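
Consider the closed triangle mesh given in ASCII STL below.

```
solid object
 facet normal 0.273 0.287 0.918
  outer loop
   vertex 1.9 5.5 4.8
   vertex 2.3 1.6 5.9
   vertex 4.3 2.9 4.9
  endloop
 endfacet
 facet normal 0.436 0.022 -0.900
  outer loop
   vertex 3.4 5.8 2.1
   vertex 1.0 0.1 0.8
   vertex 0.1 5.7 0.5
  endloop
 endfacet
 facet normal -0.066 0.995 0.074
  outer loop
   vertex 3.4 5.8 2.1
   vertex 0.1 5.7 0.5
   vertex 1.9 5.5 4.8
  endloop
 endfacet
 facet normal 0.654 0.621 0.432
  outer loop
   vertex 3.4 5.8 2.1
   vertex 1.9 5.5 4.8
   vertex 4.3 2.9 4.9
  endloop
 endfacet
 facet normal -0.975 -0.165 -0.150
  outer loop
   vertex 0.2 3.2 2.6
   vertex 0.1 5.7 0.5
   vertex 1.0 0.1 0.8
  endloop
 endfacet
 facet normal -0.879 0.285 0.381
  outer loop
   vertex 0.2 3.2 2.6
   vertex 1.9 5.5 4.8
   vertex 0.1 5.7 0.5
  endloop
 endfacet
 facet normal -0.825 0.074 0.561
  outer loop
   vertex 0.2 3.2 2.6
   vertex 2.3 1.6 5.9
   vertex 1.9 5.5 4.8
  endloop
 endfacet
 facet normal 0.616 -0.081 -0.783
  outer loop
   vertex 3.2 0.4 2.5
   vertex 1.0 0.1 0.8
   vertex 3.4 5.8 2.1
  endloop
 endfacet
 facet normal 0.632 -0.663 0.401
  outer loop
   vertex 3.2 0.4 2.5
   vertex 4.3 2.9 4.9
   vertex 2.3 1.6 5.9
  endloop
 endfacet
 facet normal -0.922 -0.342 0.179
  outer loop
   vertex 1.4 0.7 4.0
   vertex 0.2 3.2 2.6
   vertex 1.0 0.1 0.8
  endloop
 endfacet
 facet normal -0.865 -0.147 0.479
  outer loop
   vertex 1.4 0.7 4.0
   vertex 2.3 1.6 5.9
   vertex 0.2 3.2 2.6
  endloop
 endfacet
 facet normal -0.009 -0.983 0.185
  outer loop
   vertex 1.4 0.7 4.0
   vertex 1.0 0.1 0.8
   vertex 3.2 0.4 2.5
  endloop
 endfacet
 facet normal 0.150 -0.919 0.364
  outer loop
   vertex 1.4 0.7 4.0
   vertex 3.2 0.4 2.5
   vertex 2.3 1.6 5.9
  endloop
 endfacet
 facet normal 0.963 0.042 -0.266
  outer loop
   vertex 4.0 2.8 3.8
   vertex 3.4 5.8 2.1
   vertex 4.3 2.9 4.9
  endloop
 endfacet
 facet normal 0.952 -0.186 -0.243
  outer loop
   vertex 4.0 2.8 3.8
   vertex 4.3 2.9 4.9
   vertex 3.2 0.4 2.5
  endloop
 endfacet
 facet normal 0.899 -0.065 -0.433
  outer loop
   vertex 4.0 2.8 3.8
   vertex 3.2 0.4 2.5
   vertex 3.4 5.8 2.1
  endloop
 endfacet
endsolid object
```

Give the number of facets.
16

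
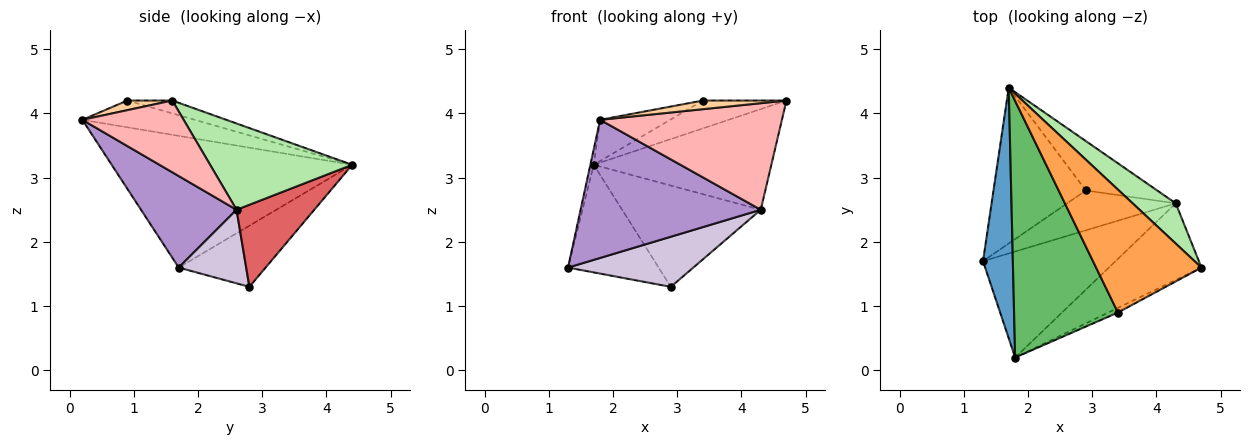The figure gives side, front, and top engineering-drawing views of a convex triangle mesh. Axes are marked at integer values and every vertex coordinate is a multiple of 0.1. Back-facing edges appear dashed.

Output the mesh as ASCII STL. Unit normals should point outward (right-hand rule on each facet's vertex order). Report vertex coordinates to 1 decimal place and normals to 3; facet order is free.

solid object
 facet normal -0.975 0.014 0.221
  outer loop
   vertex 1.8 0.2 3.9
   vertex 1.7 4.4 3.2
   vertex 1.3 1.7 1.6
  endloop
 endfacet
 facet normal -0.479 0.499 -0.722
  outer loop
   vertex 2.9 2.8 1.3
   vertex 1.3 1.7 1.6
   vertex 1.7 4.4 3.2
  endloop
 endfacet
 facet normal -0.118 0.219 0.968
  outer loop
   vertex 3.4 0.9 4.2
   vertex 4.7 1.6 4.2
   vertex 1.7 4.4 3.2
  endloop
 endfacet
 facet normal 0.428 -0.796 -0.428
  outer loop
   vertex 3.4 0.9 4.2
   vertex 1.8 0.2 3.9
   vertex 4.7 1.6 4.2
  endloop
 endfacet
 facet normal -0.247 0.154 0.957
  outer loop
   vertex 3.4 0.9 4.2
   vertex 1.7 4.4 3.2
   vertex 1.8 0.2 3.9
  endloop
 endfacet
 facet normal 0.596 0.745 0.298
  outer loop
   vertex 4.3 2.6 2.5
   vertex 1.7 4.4 3.2
   vertex 4.7 1.6 4.2
  endloop
 endfacet
 facet normal 0.450 0.803 -0.391
  outer loop
   vertex 4.3 2.6 2.5
   vertex 2.9 2.8 1.3
   vertex 1.7 4.4 3.2
  endloop
 endfacet
 facet normal 0.412 -0.740 -0.532
  outer loop
   vertex 4.3 2.6 2.5
   vertex 4.7 1.6 4.2
   vertex 1.8 0.2 3.9
  endloop
 endfacet
 facet normal 0.388 -0.731 -0.561
  outer loop
   vertex 4.3 2.6 2.5
   vertex 1.8 0.2 3.9
   vertex 1.3 1.7 1.6
  endloop
 endfacet
 facet normal 0.388 -0.721 -0.573
  outer loop
   vertex 4.3 2.6 2.5
   vertex 1.3 1.7 1.6
   vertex 2.9 2.8 1.3
  endloop
 endfacet
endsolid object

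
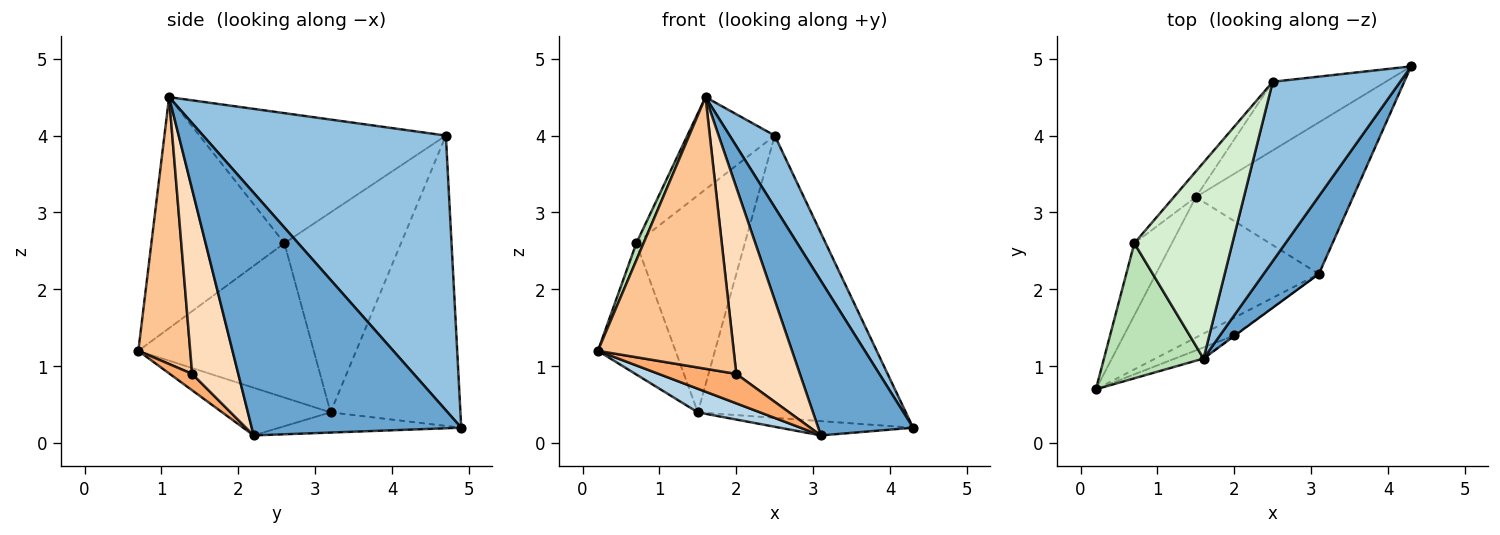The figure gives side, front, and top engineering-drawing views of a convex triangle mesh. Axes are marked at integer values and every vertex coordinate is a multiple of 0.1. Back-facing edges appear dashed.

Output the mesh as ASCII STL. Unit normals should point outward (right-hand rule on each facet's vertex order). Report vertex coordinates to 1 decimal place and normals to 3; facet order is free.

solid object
 facet normal 0.892 -0.404 0.203
  outer loop
   vertex 1.6 1.1 4.5
   vertex 3.1 2.2 0.1
   vertex 4.3 4.9 0.2
  endloop
 endfacet
 facet normal 0.895 -0.166 0.415
  outer loop
   vertex 2.5 4.7 4.0
   vertex 1.6 1.1 4.5
   vertex 4.3 4.9 0.2
  endloop
 endfacet
 facet normal -0.277 -0.159 -0.948
  outer loop
   vertex 1.5 3.2 0.4
   vertex 3.1 2.2 0.1
   vertex 0.2 0.7 1.2
  endloop
 endfacet
 facet normal -0.127 0.093 -0.988
  outer loop
   vertex 1.5 3.2 0.4
   vertex 4.3 4.9 0.2
   vertex 3.1 2.2 0.1
  endloop
 endfacet
 facet normal -0.519 0.831 -0.202
  outer loop
   vertex 1.5 3.2 0.4
   vertex 2.5 4.7 4.0
   vertex 4.3 4.9 0.2
  endloop
 endfacet
 facet normal 0.240 -0.831 -0.502
  outer loop
   vertex 2.0 1.4 0.9
   vertex 0.2 0.7 1.2
   vertex 3.1 2.2 0.1
  endloop
 endfacet
 facet normal 0.357 -0.933 -0.038
  outer loop
   vertex 2.0 1.4 0.9
   vertex 1.6 1.1 4.5
   vertex 0.2 0.7 1.2
  endloop
 endfacet
 facet normal 0.587 -0.810 -0.002
  outer loop
   vertex 2.0 1.4 0.9
   vertex 3.1 2.2 0.1
   vertex 1.6 1.1 4.5
  endloop
 endfacet
 facet normal -0.893 0.395 -0.217
  outer loop
   vertex 0.7 2.6 2.6
   vertex 1.5 3.2 0.4
   vertex 0.2 0.7 1.2
  endloop
 endfacet
 facet normal -0.730 0.679 -0.080
  outer loop
   vertex 0.7 2.6 2.6
   vertex 2.5 4.7 4.0
   vertex 1.5 3.2 0.4
  endloop
 endfacet
 facet normal -0.917 -0.050 0.395
  outer loop
   vertex 0.7 2.6 2.6
   vertex 0.2 0.7 1.2
   vertex 1.6 1.1 4.5
  endloop
 endfacet
 facet normal -0.768 0.273 0.579
  outer loop
   vertex 0.7 2.6 2.6
   vertex 1.6 1.1 4.5
   vertex 2.5 4.7 4.0
  endloop
 endfacet
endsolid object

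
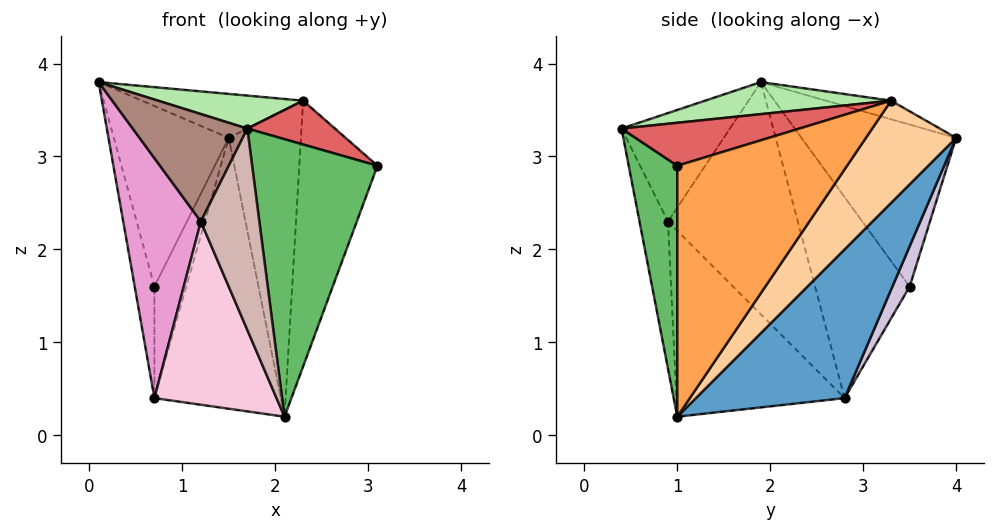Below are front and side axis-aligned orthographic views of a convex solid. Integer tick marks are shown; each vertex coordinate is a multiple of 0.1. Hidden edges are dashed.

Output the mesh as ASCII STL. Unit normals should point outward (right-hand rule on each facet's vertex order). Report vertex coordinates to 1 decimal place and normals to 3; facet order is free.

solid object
 facet normal 0.683 0.580 -0.444
  outer loop
   vertex 0.7 2.8 0.4
   vertex 1.5 4.0 3.2
   vertex 2.1 1.0 0.2
  endloop
 endfacet
 facet normal -0.145 0.360 0.921
  outer loop
   vertex 2.3 3.3 3.6
   vertex 1.5 4.0 3.2
   vertex 0.1 1.9 3.8
  endloop
 endfacet
 facet normal 0.861 0.396 -0.319
  outer loop
   vertex 2.3 3.3 3.6
   vertex 3.1 1.0 2.9
   vertex 2.1 1.0 0.2
  endloop
 endfacet
 facet normal 0.707 0.566 -0.424
  outer loop
   vertex 2.3 3.3 3.6
   vertex 2.1 1.0 0.2
   vertex 1.5 4.0 3.2
  endloop
 endfacet
 facet normal 0.358 -0.924 -0.133
  outer loop
   vertex 1.7 0.4 3.3
   vertex 2.1 1.0 0.2
   vertex 3.1 1.0 2.9
  endloop
 endfacet
 facet normal 0.176 -0.137 0.975
  outer loop
   vertex 1.7 0.4 3.3
   vertex 2.3 3.3 3.6
   vertex 0.1 1.9 3.8
  endloop
 endfacet
 facet normal 0.336 -0.165 0.927
  outer loop
   vertex 1.7 0.4 3.3
   vertex 3.1 1.0 2.9
   vertex 2.3 3.3 3.6
  endloop
 endfacet
 facet normal -0.785 0.583 0.210
  outer loop
   vertex 0.7 3.5 1.6
   vertex 0.1 1.9 3.8
   vertex 1.5 4.0 3.2
  endloop
 endfacet
 facet normal -0.972 0.202 -0.118
  outer loop
   vertex 0.7 3.5 1.6
   vertex 0.7 2.8 0.4
   vertex 0.1 1.9 3.8
  endloop
 endfacet
 facet normal 0.424 0.782 -0.456
  outer loop
   vertex 0.7 3.5 1.6
   vertex 1.5 4.0 3.2
   vertex 0.7 2.8 0.4
  endloop
 endfacet
 facet normal -0.687 -0.726 -0.020
  outer loop
   vertex 1.2 0.9 2.3
   vertex 1.7 0.4 3.3
   vertex 0.1 1.9 3.8
  endloop
 endfacet
 facet normal -0.427 -0.876 -0.225
  outer loop
   vertex 1.2 0.9 2.3
   vertex 2.1 1.0 0.2
   vertex 1.7 0.4 3.3
  endloop
 endfacet
 facet normal -0.825 -0.493 -0.276
  outer loop
   vertex 1.2 0.9 2.3
   vertex 0.1 1.9 3.8
   vertex 0.7 2.8 0.4
  endloop
 endfacet
 facet normal -0.758 -0.550 -0.351
  outer loop
   vertex 1.2 0.9 2.3
   vertex 0.7 2.8 0.4
   vertex 2.1 1.0 0.2
  endloop
 endfacet
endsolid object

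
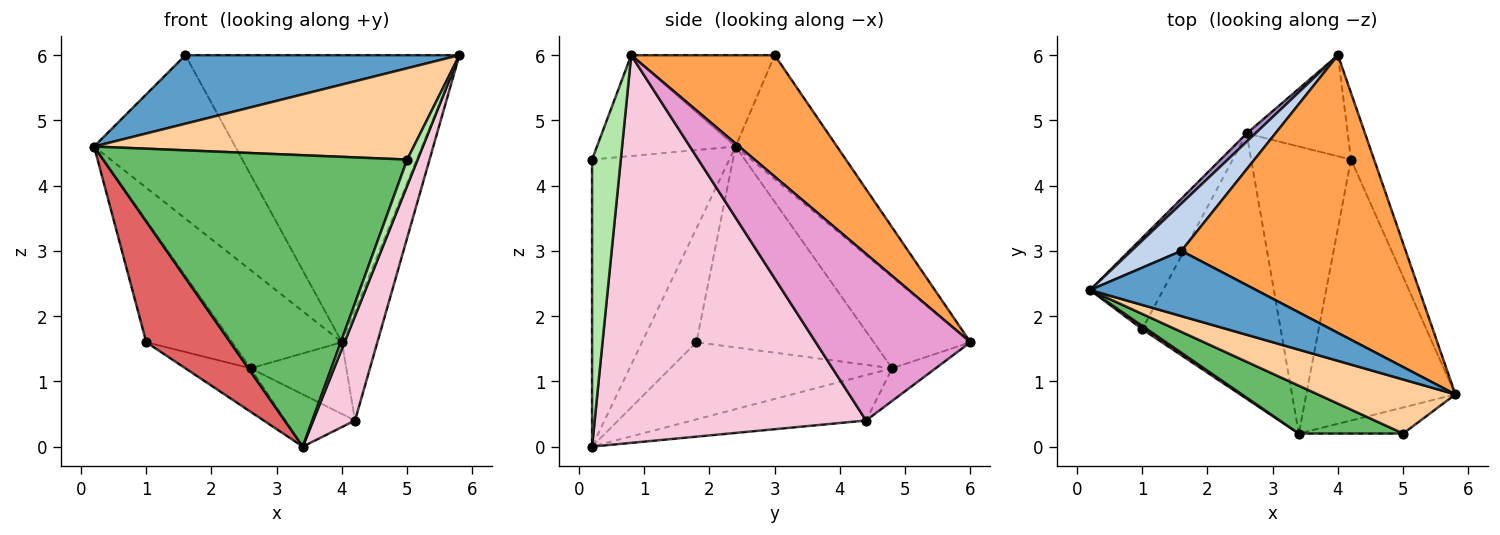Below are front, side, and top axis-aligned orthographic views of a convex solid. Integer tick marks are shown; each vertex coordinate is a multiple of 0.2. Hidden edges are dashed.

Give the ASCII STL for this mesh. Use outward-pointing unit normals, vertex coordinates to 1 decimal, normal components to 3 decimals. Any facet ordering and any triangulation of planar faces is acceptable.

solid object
 facet normal -0.355 -0.677 0.645
  outer loop
   vertex 1.6 3.0 6.0
   vertex 0.2 2.4 4.6
   vertex 5.8 0.8 6.0
  endloop
 endfacet
 facet normal -0.568 0.791 0.229
  outer loop
   vertex 1.6 3.0 6.0
   vertex 4.0 6.0 1.6
   vertex 0.2 2.4 4.6
  endloop
 endfacet
 facet normal 0.352 0.673 0.651
  outer loop
   vertex 1.6 3.0 6.0
   vertex 5.8 0.8 6.0
   vertex 4.0 6.0 1.6
  endloop
 endfacet
 facet normal -0.350 -0.806 0.477
  outer loop
   vertex 5.0 0.2 4.4
   vertex 5.8 0.8 6.0
   vertex 0.2 2.4 4.6
  endloop
 endfacet
 facet normal -0.407 -0.901 0.148
  outer loop
   vertex 5.0 0.2 4.4
   vertex 0.2 2.4 4.6
   vertex 3.4 0.2 0.0
  endloop
 endfacet
 facet normal 0.889 -0.323 -0.323
  outer loop
   vertex 5.0 0.2 4.4
   vertex 3.4 0.2 0.0
   vertex 5.8 0.8 6.0
  endloop
 endfacet
 facet normal -0.544 -0.839 0.023
  outer loop
   vertex 1.0 1.8 1.6
   vertex 3.4 0.2 0.0
   vertex 0.2 2.4 4.6
  endloop
 endfacet
 facet normal -0.482 0.142 -0.865
  outer loop
   vertex 2.6 4.8 1.2
   vertex 3.4 0.2 0.0
   vertex 1.0 1.8 1.6
  endloop
 endfacet
 facet normal -0.660 0.749 0.063
  outer loop
   vertex 2.6 4.8 1.2
   vertex 0.2 2.4 4.6
   vertex 4.0 6.0 1.6
  endloop
 endfacet
 facet normal -0.855 0.415 -0.311
  outer loop
   vertex 2.6 4.8 1.2
   vertex 1.0 1.8 1.6
   vertex 0.2 2.4 4.6
  endloop
 endfacet
 facet normal -0.254 0.560 -0.789
  outer loop
   vertex 4.2 4.4 0.4
   vertex 2.6 4.8 1.2
   vertex 4.0 6.0 1.6
  endloop
 endfacet
 facet normal -0.408 0.163 -0.898
  outer loop
   vertex 4.2 4.4 0.4
   vertex 3.4 0.2 0.0
   vertex 2.6 4.8 1.2
  endloop
 endfacet
 facet normal 0.966 0.221 -0.134
  outer loop
   vertex 4.2 4.4 0.4
   vertex 4.0 6.0 1.6
   vertex 5.8 0.8 6.0
  endloop
 endfacet
 facet normal 0.924 -0.142 -0.355
  outer loop
   vertex 4.2 4.4 0.4
   vertex 5.8 0.8 6.0
   vertex 3.4 0.2 0.0
  endloop
 endfacet
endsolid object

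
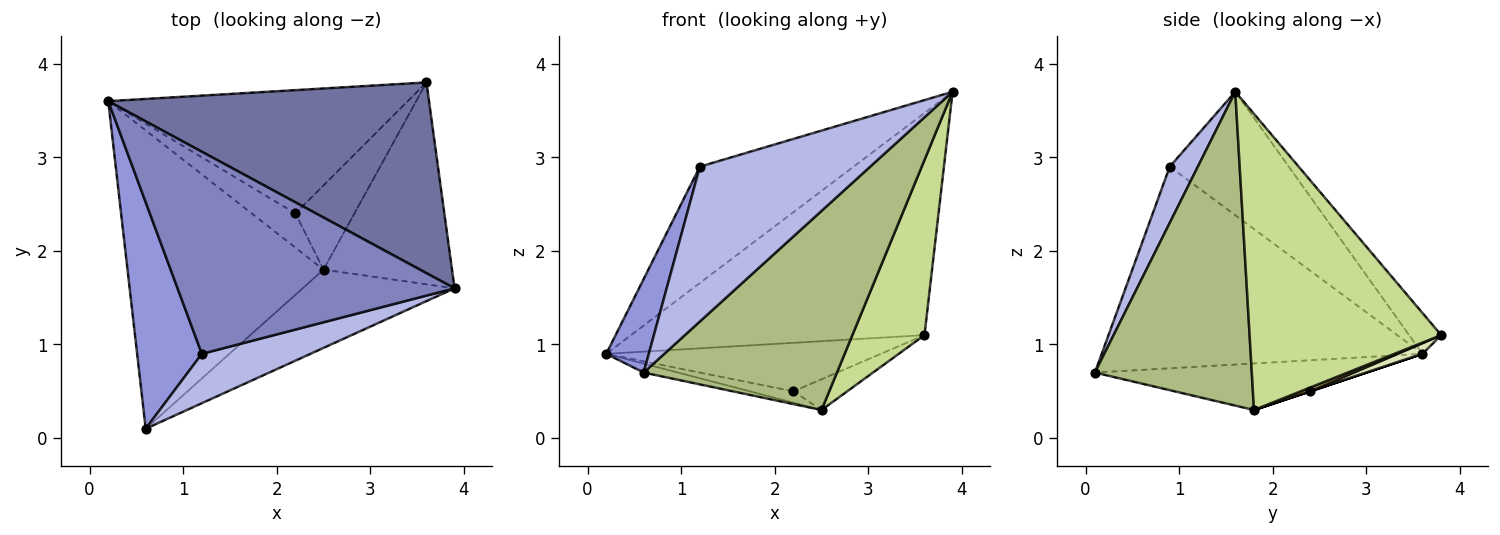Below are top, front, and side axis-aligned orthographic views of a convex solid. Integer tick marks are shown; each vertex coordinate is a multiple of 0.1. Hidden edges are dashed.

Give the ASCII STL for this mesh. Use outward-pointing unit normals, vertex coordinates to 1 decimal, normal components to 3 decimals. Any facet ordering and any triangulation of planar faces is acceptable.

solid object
 facet normal -0.083 0.756 0.649
  outer loop
   vertex 3.6 3.8 1.1
   vertex 0.2 3.6 0.9
   vertex 3.9 1.6 3.7
  endloop
 endfacet
 facet normal -0.360 0.465 0.808
  outer loop
   vertex 1.2 0.9 2.9
   vertex 3.9 1.6 3.7
   vertex 0.2 3.6 0.9
  endloop
 endfacet
 facet normal -0.945 -0.125 0.303
  outer loop
   vertex 1.2 0.9 2.9
   vertex 0.2 3.6 0.9
   vertex 0.6 0.1 0.7
  endloop
 endfacet
 facet normal 0.155 -0.941 0.300
  outer loop
   vertex 1.2 0.9 2.9
   vertex 0.6 0.1 0.7
   vertex 3.9 1.6 3.7
  endloop
 endfacet
 facet normal -0.231 0.029 -0.973
  outer loop
   vertex 2.5 1.8 0.3
   vertex 0.6 0.1 0.7
   vertex 0.2 3.6 0.9
  endloop
 endfacet
 facet normal 0.603 -0.743 -0.292
  outer loop
   vertex 2.5 1.8 0.3
   vertex 3.9 1.6 3.7
   vertex 0.6 0.1 0.7
  endloop
 endfacet
 facet normal 0.867 -0.326 -0.376
  outer loop
   vertex 2.5 1.8 0.3
   vertex 3.6 3.8 1.1
   vertex 3.9 1.6 3.7
  endloop
 endfacet
 facet normal 0.033 0.365 -0.930
  outer loop
   vertex 2.2 2.4 0.5
   vertex 0.2 3.6 0.9
   vertex 3.6 3.8 1.1
  endloop
 endfacet
 facet normal 0.000 0.316 -0.949
  outer loop
   vertex 2.2 2.4 0.5
   vertex 2.5 1.8 0.3
   vertex 0.2 3.6 0.9
  endloop
 endfacet
 facet normal 0.060 0.342 -0.938
  outer loop
   vertex 2.2 2.4 0.5
   vertex 3.6 3.8 1.1
   vertex 2.5 1.8 0.3
  endloop
 endfacet
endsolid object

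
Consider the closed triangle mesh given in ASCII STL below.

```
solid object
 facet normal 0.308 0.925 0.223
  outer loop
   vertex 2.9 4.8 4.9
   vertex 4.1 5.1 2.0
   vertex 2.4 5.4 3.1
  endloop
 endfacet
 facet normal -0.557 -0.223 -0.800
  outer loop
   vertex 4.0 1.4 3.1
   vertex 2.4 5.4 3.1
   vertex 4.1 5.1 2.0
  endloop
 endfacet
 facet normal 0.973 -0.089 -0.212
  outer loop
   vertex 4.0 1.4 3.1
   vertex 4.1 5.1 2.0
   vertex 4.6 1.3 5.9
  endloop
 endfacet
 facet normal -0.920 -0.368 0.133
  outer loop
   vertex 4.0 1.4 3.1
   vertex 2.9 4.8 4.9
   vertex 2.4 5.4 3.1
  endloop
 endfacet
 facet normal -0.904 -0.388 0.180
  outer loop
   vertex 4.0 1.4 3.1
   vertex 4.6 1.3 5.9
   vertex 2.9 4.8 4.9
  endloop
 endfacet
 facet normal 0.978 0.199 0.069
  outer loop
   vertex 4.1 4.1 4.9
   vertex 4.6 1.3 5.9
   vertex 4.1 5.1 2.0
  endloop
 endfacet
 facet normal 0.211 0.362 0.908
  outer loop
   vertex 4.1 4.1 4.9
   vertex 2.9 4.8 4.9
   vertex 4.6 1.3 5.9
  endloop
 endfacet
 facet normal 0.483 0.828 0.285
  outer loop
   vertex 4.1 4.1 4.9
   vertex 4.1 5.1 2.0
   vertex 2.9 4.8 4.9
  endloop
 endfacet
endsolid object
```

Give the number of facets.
8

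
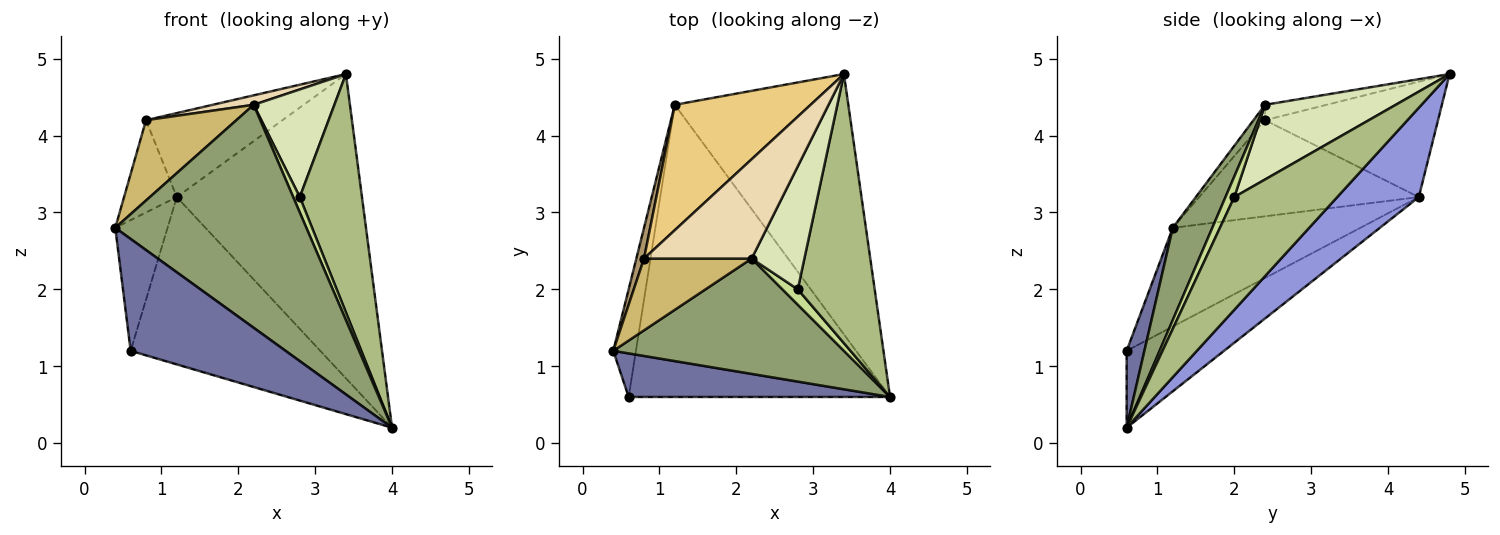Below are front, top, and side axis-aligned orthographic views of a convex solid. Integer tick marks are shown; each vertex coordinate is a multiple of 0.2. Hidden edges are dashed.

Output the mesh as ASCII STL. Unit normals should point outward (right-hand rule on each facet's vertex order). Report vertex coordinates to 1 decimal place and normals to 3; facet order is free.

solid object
 facet normal 0.106 -0.927 0.361
  outer loop
   vertex 0.6 0.6 1.2
   vertex 4.0 0.6 0.2
   vertex 0.4 1.2 2.8
  endloop
 endfacet
 facet normal -0.941 0.262 -0.216
  outer loop
   vertex 1.2 4.4 3.2
   vertex 0.6 0.6 1.2
   vertex 0.4 1.2 2.8
  endloop
 endfacet
 facet normal 0.317 0.721 -0.617
  outer loop
   vertex 1.2 4.4 3.2
   vertex 3.4 4.8 4.8
   vertex 4.0 0.6 0.2
  endloop
 endfacet
 facet normal -0.247 0.482 -0.841
  outer loop
   vertex 1.2 4.4 3.2
   vertex 4.0 0.6 0.2
   vertex 0.6 0.6 1.2
  endloop
 endfacet
 facet normal 0.181 -0.874 0.452
  outer loop
   vertex 2.2 2.4 4.4
   vertex 0.4 1.2 2.8
   vertex 4.0 0.6 0.2
  endloop
 endfacet
 facet normal 0.739 -0.446 0.504
  outer loop
   vertex 2.8 2.0 3.2
   vertex 4.0 0.6 0.2
   vertex 3.4 4.8 4.8
  endloop
 endfacet
 facet normal 0.686 -0.514 0.514
  outer loop
   vertex 2.8 2.0 3.2
   vertex 2.2 2.4 4.4
   vertex 4.0 0.6 0.2
  endloop
 endfacet
 facet normal 0.729 -0.450 0.515
  outer loop
   vertex 2.8 2.0 3.2
   vertex 3.4 4.8 4.8
   vertex 2.2 2.4 4.4
  endloop
 endfacet
 facet normal -0.969 0.233 0.078
  outer loop
   vertex 0.8 2.4 4.2
   vertex 1.2 4.4 3.2
   vertex 0.4 1.2 2.8
  endloop
 endfacet
 facet normal -0.095 -0.742 0.663
  outer loop
   vertex 0.8 2.4 4.2
   vertex 0.4 1.2 2.8
   vertex 2.2 2.4 4.4
  endloop
 endfacet
 facet normal -0.576 0.455 0.679
  outer loop
   vertex 0.8 2.4 4.2
   vertex 3.4 4.8 4.8
   vertex 1.2 4.4 3.2
  endloop
 endfacet
 facet normal -0.141 -0.094 0.986
  outer loop
   vertex 0.8 2.4 4.2
   vertex 2.2 2.4 4.4
   vertex 3.4 4.8 4.8
  endloop
 endfacet
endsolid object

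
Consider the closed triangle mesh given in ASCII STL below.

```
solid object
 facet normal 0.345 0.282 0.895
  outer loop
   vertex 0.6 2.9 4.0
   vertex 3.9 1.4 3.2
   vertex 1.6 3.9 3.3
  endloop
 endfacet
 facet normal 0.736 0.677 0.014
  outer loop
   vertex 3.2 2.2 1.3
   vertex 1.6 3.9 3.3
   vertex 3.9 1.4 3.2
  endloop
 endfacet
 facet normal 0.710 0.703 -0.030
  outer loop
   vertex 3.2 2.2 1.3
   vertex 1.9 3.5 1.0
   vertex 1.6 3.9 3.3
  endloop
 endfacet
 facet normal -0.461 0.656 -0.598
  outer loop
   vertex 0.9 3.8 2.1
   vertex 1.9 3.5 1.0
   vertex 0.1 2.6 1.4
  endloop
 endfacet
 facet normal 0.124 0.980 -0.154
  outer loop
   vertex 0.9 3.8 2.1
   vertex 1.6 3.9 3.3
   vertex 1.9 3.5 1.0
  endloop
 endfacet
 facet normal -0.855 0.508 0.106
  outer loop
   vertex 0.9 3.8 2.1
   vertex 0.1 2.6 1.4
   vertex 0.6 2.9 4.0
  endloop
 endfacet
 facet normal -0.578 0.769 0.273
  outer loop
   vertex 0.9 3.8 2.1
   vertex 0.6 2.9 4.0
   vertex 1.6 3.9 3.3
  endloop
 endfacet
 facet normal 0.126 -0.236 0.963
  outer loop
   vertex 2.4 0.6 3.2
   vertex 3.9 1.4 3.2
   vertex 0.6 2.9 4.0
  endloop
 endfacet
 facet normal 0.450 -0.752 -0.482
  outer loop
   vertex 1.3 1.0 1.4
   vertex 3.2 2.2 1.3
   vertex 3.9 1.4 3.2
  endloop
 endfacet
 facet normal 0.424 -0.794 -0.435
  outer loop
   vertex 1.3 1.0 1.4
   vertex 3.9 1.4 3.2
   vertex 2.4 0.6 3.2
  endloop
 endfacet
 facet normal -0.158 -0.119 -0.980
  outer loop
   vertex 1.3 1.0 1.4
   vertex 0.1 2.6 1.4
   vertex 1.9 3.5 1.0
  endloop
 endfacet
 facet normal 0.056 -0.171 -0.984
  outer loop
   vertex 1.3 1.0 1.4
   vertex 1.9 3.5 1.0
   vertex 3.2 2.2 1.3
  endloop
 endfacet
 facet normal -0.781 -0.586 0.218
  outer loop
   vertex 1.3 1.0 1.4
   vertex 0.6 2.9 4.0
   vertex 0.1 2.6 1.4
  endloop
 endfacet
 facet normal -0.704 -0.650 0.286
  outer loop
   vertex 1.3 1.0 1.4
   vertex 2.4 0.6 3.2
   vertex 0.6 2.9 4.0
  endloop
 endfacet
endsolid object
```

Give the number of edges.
21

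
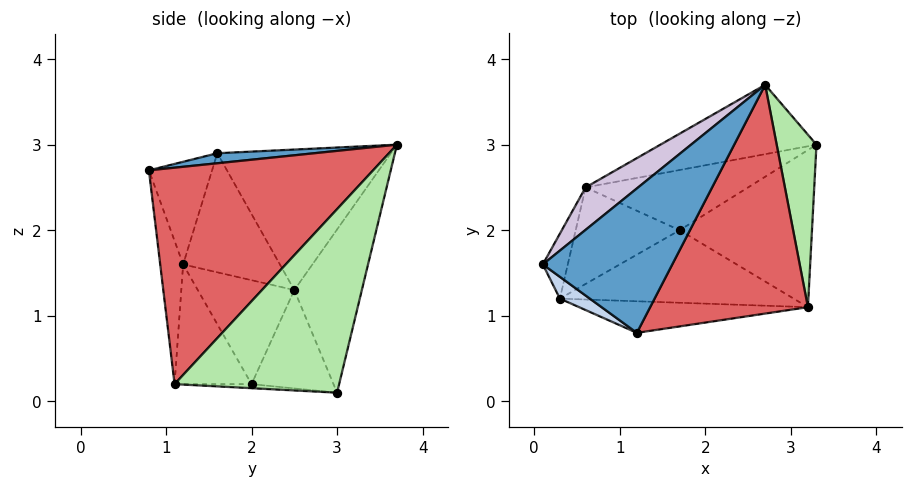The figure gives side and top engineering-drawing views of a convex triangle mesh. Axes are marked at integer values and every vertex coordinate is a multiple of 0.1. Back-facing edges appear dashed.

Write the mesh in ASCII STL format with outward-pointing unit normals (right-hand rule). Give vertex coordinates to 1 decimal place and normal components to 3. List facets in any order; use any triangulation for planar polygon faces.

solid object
 facet normal 0.076 -0.142 0.987
  outer loop
   vertex 2.7 3.7 3.0
   vertex 0.1 1.6 2.9
   vertex 1.2 0.8 2.7
  endloop
 endfacet
 facet normal -0.561 -0.812 0.164
  outer loop
   vertex 0.3 1.2 1.6
   vertex 1.2 0.8 2.7
   vertex 0.1 1.6 2.9
  endloop
 endfacet
 facet normal -0.031 -0.051 -0.998
  outer loop
   vertex 3.2 1.1 0.2
   vertex 1.7 2.0 0.2
   vertex 3.3 3.0 0.1
  endloop
 endfacet
 facet normal -0.145 -0.962 -0.231
  outer loop
   vertex 3.2 1.1 0.2
   vertex 1.2 0.8 2.7
   vertex 0.3 1.2 1.6
  endloop
 endfacet
 facet normal -0.363 -0.605 -0.709
  outer loop
   vertex 3.2 1.1 0.2
   vertex 0.3 1.2 1.6
   vertex 1.7 2.0 0.2
  endloop
 endfacet
 facet normal 0.976 -0.040 0.212
  outer loop
   vertex 3.2 1.1 0.2
   vertex 3.3 3.0 0.1
   vertex 2.7 3.7 3.0
  endloop
 endfacet
 facet normal 0.729 -0.432 0.531
  outer loop
   vertex 3.2 1.1 0.2
   vertex 2.7 3.7 3.0
   vertex 1.2 0.8 2.7
  endloop
 endfacet
 facet normal -0.294 0.913 -0.281
  outer loop
   vertex 0.6 2.5 1.3
   vertex 2.7 3.7 3.0
   vertex 3.3 3.0 0.1
  endloop
 endfacet
 facet normal -0.416 0.596 -0.687
  outer loop
   vertex 0.6 2.5 1.3
   vertex 3.3 3.0 0.1
   vertex 1.7 2.0 0.2
  endloop
 endfacet
 facet normal -0.617 0.753 0.231
  outer loop
   vertex 0.6 2.5 1.3
   vertex 0.1 1.6 2.9
   vertex 2.7 3.7 3.0
  endloop
 endfacet
 facet normal -0.963 0.176 -0.202
  outer loop
   vertex 0.6 2.5 1.3
   vertex 0.3 1.2 1.6
   vertex 0.1 1.6 2.9
  endloop
 endfacet
 facet normal -0.707 0.000 -0.707
  outer loop
   vertex 0.6 2.5 1.3
   vertex 1.7 2.0 0.2
   vertex 0.3 1.2 1.6
  endloop
 endfacet
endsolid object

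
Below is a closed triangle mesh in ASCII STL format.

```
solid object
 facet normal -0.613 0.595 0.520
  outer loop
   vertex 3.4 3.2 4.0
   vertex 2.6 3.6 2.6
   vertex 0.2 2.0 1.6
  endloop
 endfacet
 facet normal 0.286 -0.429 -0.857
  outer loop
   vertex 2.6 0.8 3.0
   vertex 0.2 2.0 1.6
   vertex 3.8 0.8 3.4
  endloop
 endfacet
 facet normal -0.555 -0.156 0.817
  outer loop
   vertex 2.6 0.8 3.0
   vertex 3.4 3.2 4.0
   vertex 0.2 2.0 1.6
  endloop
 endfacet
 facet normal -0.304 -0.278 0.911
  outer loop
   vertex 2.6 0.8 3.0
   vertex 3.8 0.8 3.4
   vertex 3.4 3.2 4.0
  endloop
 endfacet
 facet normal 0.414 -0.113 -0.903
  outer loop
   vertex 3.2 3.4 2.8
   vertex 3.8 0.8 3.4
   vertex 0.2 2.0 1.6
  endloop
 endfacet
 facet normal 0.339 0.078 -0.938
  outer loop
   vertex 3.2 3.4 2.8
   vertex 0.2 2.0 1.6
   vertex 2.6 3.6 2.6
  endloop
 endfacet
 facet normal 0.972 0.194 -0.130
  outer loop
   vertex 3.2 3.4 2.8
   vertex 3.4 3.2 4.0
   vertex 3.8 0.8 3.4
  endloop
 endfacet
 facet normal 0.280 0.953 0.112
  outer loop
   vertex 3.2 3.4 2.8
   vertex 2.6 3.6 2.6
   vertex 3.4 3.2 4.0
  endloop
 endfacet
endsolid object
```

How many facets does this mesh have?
8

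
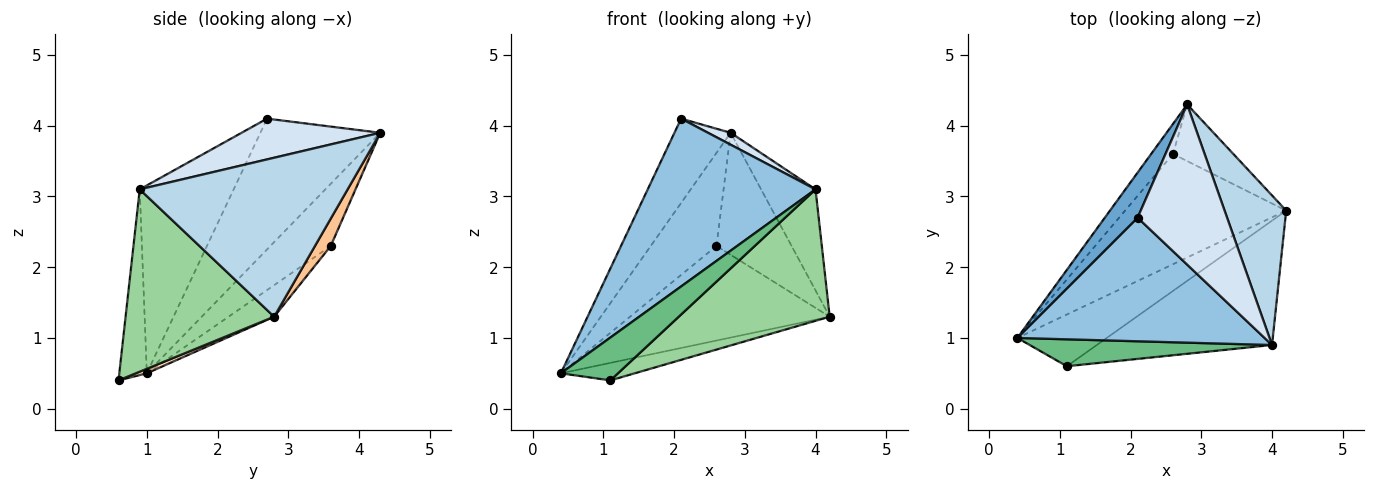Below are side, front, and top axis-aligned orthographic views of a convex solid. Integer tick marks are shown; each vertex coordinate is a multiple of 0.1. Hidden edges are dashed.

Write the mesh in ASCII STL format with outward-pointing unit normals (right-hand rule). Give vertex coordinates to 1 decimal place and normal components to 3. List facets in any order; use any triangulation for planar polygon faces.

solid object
 facet normal -0.883 0.414 0.221
  outer loop
   vertex 2.1 2.7 4.1
   vertex 2.8 4.3 3.9
   vertex 0.4 1.0 0.5
  endloop
 endfacet
 facet normal -0.411 -0.734 0.541
  outer loop
   vertex 4.0 0.9 3.1
   vertex 2.1 2.7 4.1
   vertex 0.4 1.0 0.5
  endloop
 endfacet
 facet normal 0.906 0.237 0.351
  outer loop
   vertex 4.0 0.9 3.1
   vertex 4.2 2.8 1.3
   vertex 2.8 4.3 3.9
  endloop
 endfacet
 facet normal 0.414 -0.068 0.908
  outer loop
   vertex 4.0 0.9 3.1
   vertex 2.8 4.3 3.9
   vertex 2.1 2.7 4.1
  endloop
 endfacet
 facet normal -0.147 0.644 -0.751
  outer loop
   vertex 2.6 3.6 2.3
   vertex 4.2 2.8 1.3
   vertex 0.4 1.0 0.5
  endloop
 endfacet
 facet normal -0.658 0.717 -0.231
  outer loop
   vertex 2.6 3.6 2.3
   vertex 0.4 1.0 0.5
   vertex 2.8 4.3 3.9
  endloop
 endfacet
 facet normal 0.187 0.891 -0.413
  outer loop
   vertex 2.6 3.6 2.3
   vertex 2.8 4.3 3.9
   vertex 4.2 2.8 1.3
  endloop
 endfacet
 facet normal 0.048 0.320 -0.946
  outer loop
   vertex 1.1 0.6 0.4
   vertex 0.4 1.0 0.5
   vertex 4.2 2.8 1.3
  endloop
 endfacet
 facet normal -0.378 -0.784 0.493
  outer loop
   vertex 1.1 0.6 0.4
   vertex 4.0 0.9 3.1
   vertex 0.4 1.0 0.5
  endloop
 endfacet
 facet normal 0.582 -0.591 -0.559
  outer loop
   vertex 1.1 0.6 0.4
   vertex 4.2 2.8 1.3
   vertex 4.0 0.9 3.1
  endloop
 endfacet
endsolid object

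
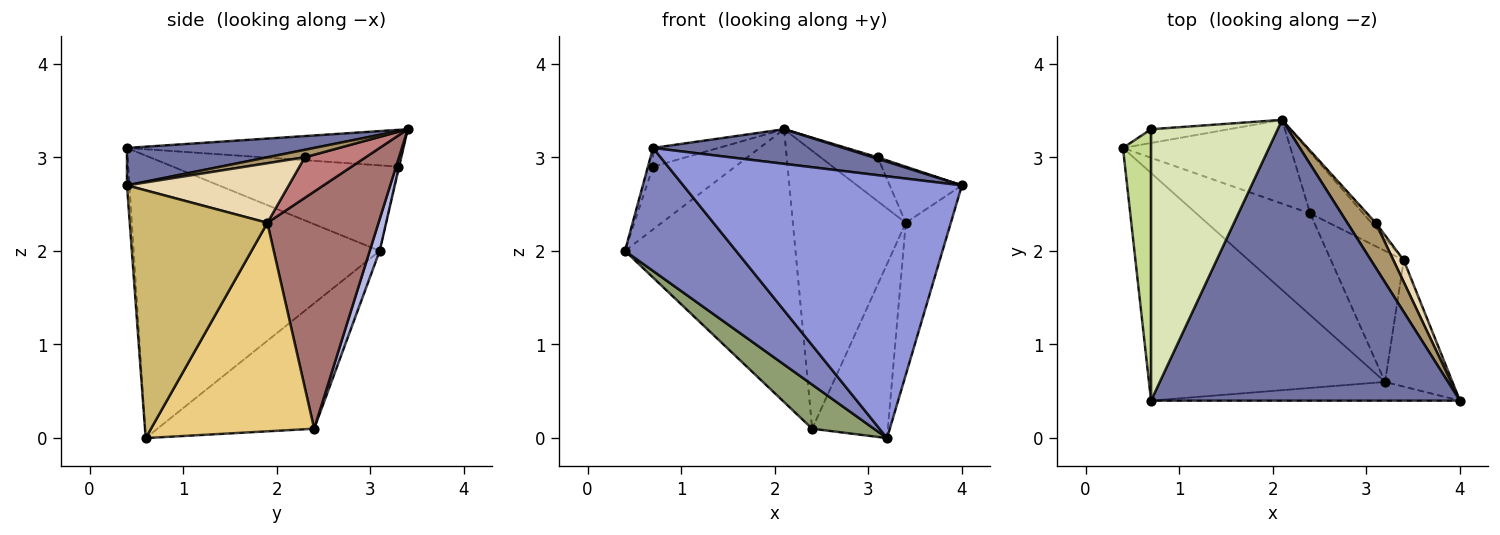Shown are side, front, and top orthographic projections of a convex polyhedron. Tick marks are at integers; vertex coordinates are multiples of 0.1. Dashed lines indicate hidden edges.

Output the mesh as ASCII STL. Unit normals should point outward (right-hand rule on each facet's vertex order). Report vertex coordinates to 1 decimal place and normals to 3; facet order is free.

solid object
 facet normal 0.119 -0.121 0.985
  outer loop
   vertex 0.7 0.4 3.1
   vertex 4.0 0.4 2.7
   vertex 2.1 3.4 3.3
  endloop
 endfacet
 facet normal -0.725 -0.327 -0.606
  outer loop
   vertex 0.7 0.4 3.1
   vertex 0.4 3.1 2.0
   vertex 3.2 0.6 0.0
  endloop
 endfacet
 facet normal -0.009 -0.997 -0.071
  outer loop
   vertex 0.7 0.4 3.1
   vertex 3.2 0.6 0.0
   vertex 4.0 0.4 2.7
  endloop
 endfacet
 facet normal 0.056 0.954 -0.293
  outer loop
   vertex 2.4 2.4 0.1
   vertex 0.4 3.1 2.0
   vertex 2.1 3.4 3.3
  endloop
 endfacet
 facet normal -0.711 -0.280 -0.645
  outer loop
   vertex 2.4 2.4 0.1
   vertex 3.2 0.6 0.0
   vertex 0.4 3.1 2.0
  endloop
 endfacet
 facet normal -0.009 0.977 -0.214
  outer loop
   vertex 0.7 3.3 2.9
   vertex 2.1 3.4 3.3
   vertex 0.4 3.1 2.0
  endloop
 endfacet
 facet normal -0.950 0.022 0.312
  outer loop
   vertex 0.7 3.3 2.9
   vertex 0.4 3.1 2.0
   vertex 0.7 0.4 3.1
  endloop
 endfacet
 facet normal -0.278 0.066 0.958
  outer loop
   vertex 0.7 3.3 2.9
   vertex 0.7 0.4 3.1
   vertex 2.1 3.4 3.3
  endloop
 endfacet
 facet normal 0.255 -0.032 0.966
  outer loop
   vertex 3.1 2.3 3.0
   vertex 2.1 3.4 3.3
   vertex 4.0 0.4 2.7
  endloop
 endfacet
 facet normal 0.920 0.301 -0.250
  outer loop
   vertex 3.4 1.9 2.3
   vertex 4.0 0.4 2.7
   vertex 3.2 0.6 0.0
  endloop
 endfacet
 facet normal 0.865 0.401 -0.302
  outer loop
   vertex 3.4 1.9 2.3
   vertex 3.2 0.6 0.0
   vertex 2.4 2.4 0.1
  endloop
 endfacet
 facet normal 0.902 0.403 0.157
  outer loop
   vertex 3.4 1.9 2.3
   vertex 3.1 2.3 3.0
   vertex 4.0 0.4 2.7
  endloop
 endfacet
 facet normal 0.693 0.704 -0.155
  outer loop
   vertex 3.4 1.9 2.3
   vertex 2.4 2.4 0.1
   vertex 2.1 3.4 3.3
  endloop
 endfacet
 facet normal 0.727 0.682 -0.078
  outer loop
   vertex 3.4 1.9 2.3
   vertex 2.1 3.4 3.3
   vertex 3.1 2.3 3.0
  endloop
 endfacet
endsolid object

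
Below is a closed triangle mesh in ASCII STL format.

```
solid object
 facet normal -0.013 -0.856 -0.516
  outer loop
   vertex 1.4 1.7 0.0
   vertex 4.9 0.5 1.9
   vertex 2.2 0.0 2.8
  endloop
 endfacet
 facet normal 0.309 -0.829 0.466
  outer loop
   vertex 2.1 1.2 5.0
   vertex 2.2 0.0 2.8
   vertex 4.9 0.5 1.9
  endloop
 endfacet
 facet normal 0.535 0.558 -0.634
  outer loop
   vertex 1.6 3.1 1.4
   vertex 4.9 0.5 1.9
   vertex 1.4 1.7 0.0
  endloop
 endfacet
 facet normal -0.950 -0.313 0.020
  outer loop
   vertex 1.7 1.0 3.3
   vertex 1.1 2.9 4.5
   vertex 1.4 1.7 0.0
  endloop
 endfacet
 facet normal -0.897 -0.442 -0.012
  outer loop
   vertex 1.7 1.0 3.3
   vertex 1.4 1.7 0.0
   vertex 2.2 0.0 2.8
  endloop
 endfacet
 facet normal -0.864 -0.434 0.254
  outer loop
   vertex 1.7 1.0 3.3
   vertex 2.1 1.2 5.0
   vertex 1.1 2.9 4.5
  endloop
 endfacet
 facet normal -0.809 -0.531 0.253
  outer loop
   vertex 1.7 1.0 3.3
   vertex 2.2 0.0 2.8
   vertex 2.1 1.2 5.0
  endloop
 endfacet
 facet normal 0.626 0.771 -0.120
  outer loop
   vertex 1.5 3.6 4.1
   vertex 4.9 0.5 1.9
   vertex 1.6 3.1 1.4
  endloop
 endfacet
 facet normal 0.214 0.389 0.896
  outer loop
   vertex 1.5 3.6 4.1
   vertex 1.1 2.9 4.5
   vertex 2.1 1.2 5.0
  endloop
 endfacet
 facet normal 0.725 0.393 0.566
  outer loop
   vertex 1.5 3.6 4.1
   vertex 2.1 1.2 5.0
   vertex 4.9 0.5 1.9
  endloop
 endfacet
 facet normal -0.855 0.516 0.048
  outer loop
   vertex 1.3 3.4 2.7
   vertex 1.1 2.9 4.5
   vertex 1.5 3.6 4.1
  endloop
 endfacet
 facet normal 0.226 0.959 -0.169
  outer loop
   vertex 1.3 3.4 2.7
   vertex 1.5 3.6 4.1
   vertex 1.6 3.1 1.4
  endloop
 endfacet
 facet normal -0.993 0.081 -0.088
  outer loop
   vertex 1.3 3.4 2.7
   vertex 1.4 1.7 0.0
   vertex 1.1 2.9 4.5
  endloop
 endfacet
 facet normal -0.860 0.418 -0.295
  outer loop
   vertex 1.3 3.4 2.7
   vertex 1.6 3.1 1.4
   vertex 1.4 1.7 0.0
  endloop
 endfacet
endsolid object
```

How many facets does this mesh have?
14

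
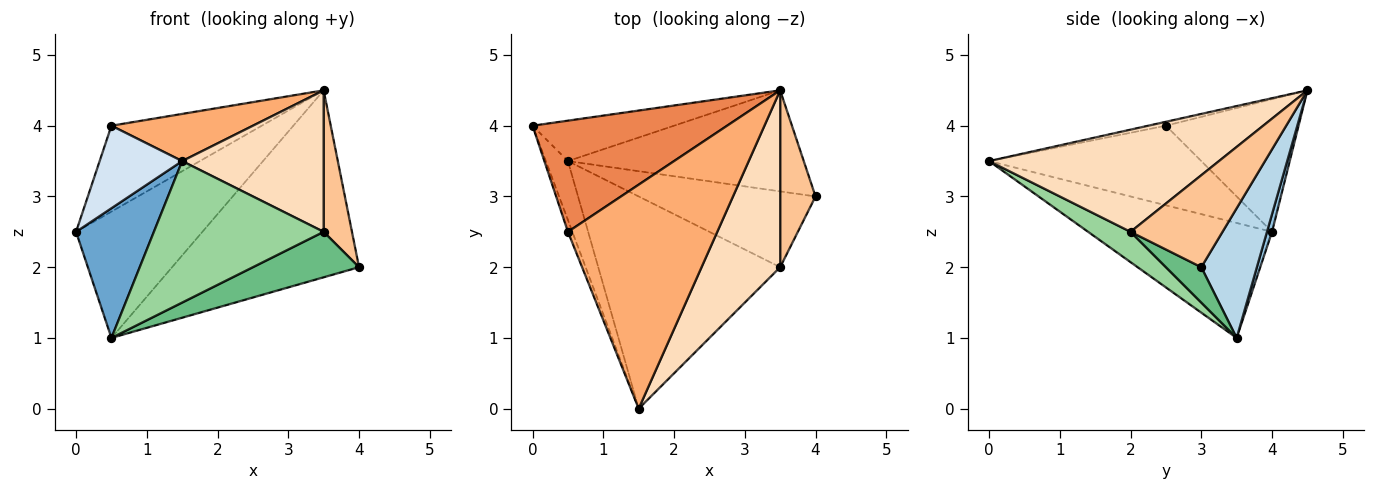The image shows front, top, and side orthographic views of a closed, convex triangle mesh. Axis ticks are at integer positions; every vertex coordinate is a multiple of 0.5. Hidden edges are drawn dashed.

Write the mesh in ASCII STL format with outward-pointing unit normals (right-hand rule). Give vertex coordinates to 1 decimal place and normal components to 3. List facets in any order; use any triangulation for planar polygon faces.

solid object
 facet normal -0.907 -0.384 -0.174
  outer loop
   vertex 0.5 3.5 1.0
   vertex 1.5 0.0 3.5
   vertex 0.0 4.0 2.5
  endloop
 endfacet
 facet normal 0.038 0.952 -0.305
  outer loop
   vertex 0.5 3.5 1.0
   vertex 0.0 4.0 2.5
   vertex 3.5 4.5 4.5
  endloop
 endfacet
 facet normal 0.253 0.851 -0.460
  outer loop
   vertex 0.5 3.5 1.0
   vertex 3.5 4.5 4.5
   vertex 4.0 3.0 2.0
  endloop
 endfacet
 facet normal -0.931 -0.362 -0.052
  outer loop
   vertex 0.5 2.5 4.0
   vertex 0.0 4.0 2.5
   vertex 1.5 0.0 3.5
  endloop
 endfacet
 facet normal -0.475 0.538 0.696
  outer loop
   vertex 0.5 2.5 4.0
   vertex 3.5 4.5 4.5
   vertex 0.0 4.0 2.5
  endloop
 endfacet
 facet normal -0.026 -0.206 0.978
  outer loop
   vertex 0.5 2.5 4.0
   vertex 1.5 0.0 3.5
   vertex 3.5 4.5 4.5
  endloop
 endfacet
 facet normal 0.897 -0.276 0.345
  outer loop
   vertex 3.5 2.0 2.5
   vertex 4.0 3.0 2.0
   vertex 3.5 4.5 4.5
  endloop
 endfacet
 facet normal 0.712 -0.438 0.548
  outer loop
   vertex 3.5 2.0 2.5
   vertex 3.5 4.5 4.5
   vertex 1.5 0.0 3.5
  endloop
 endfacet
 facet normal 0.169 -0.507 -0.845
  outer loop
   vertex 3.5 2.0 2.5
   vertex 0.5 3.5 1.0
   vertex 4.0 3.0 2.0
  endloop
 endfacet
 facet normal 0.137 -0.549 -0.824
  outer loop
   vertex 3.5 2.0 2.5
   vertex 1.5 0.0 3.5
   vertex 0.5 3.5 1.0
  endloop
 endfacet
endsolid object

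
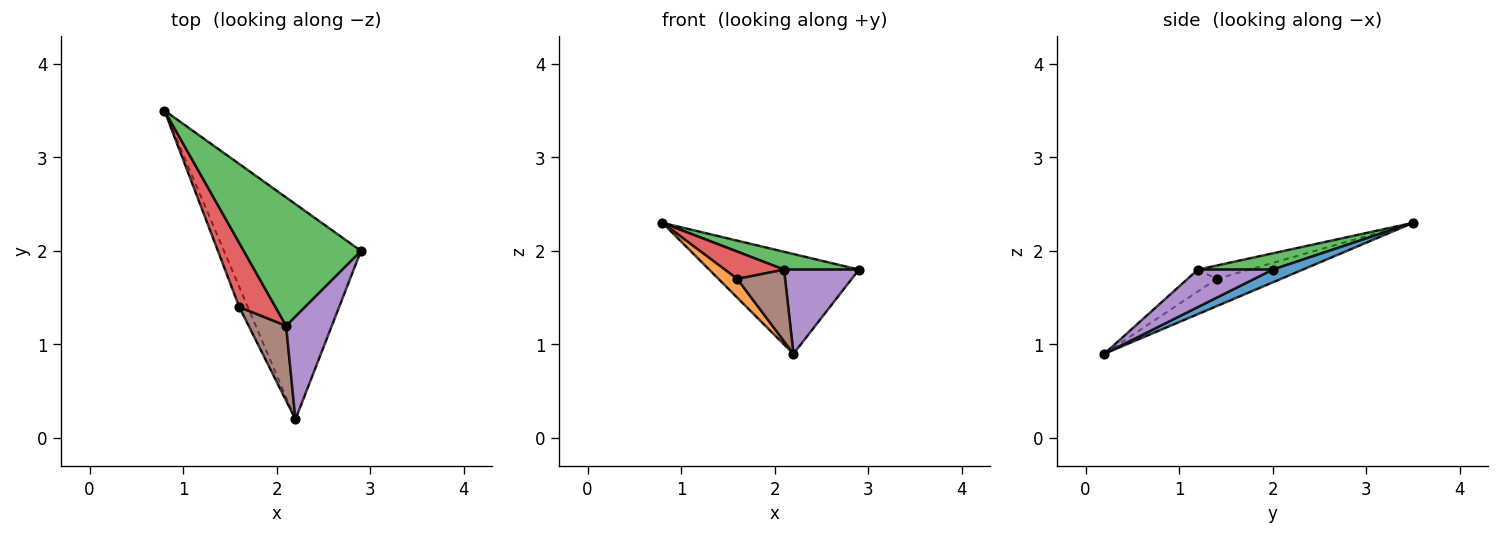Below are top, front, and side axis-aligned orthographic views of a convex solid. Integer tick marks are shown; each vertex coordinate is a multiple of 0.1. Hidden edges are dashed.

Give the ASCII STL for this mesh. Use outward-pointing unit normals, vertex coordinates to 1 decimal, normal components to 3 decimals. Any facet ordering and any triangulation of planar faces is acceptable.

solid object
 facet normal 0.084 0.419 -0.904
  outer loop
   vertex 2.2 0.2 0.9
   vertex 0.8 3.5 2.3
   vertex 2.9 2.0 1.8
  endloop
 endfacet
 facet normal -0.920 -0.268 -0.287
  outer loop
   vertex 1.6 1.4 1.7
   vertex 0.8 3.5 2.3
   vertex 2.2 0.2 0.9
  endloop
 endfacet
 facet normal 0.136 -0.136 0.981
  outer loop
   vertex 2.1 1.2 1.8
   vertex 2.9 2.0 1.8
   vertex 0.8 3.5 2.3
  endloop
 endfacet
 facet normal -0.323 -0.372 0.870
  outer loop
   vertex 2.1 1.2 1.8
   vertex 0.8 3.5 2.3
   vertex 1.6 1.4 1.7
  endloop
 endfacet
 facet normal 0.535 -0.535 0.654
  outer loop
   vertex 2.1 1.2 1.8
   vertex 2.2 0.2 0.9
   vertex 2.9 2.0 1.8
  endloop
 endfacet
 facet normal -0.388 -0.638 0.665
  outer loop
   vertex 2.1 1.2 1.8
   vertex 1.6 1.4 1.7
   vertex 2.2 0.2 0.9
  endloop
 endfacet
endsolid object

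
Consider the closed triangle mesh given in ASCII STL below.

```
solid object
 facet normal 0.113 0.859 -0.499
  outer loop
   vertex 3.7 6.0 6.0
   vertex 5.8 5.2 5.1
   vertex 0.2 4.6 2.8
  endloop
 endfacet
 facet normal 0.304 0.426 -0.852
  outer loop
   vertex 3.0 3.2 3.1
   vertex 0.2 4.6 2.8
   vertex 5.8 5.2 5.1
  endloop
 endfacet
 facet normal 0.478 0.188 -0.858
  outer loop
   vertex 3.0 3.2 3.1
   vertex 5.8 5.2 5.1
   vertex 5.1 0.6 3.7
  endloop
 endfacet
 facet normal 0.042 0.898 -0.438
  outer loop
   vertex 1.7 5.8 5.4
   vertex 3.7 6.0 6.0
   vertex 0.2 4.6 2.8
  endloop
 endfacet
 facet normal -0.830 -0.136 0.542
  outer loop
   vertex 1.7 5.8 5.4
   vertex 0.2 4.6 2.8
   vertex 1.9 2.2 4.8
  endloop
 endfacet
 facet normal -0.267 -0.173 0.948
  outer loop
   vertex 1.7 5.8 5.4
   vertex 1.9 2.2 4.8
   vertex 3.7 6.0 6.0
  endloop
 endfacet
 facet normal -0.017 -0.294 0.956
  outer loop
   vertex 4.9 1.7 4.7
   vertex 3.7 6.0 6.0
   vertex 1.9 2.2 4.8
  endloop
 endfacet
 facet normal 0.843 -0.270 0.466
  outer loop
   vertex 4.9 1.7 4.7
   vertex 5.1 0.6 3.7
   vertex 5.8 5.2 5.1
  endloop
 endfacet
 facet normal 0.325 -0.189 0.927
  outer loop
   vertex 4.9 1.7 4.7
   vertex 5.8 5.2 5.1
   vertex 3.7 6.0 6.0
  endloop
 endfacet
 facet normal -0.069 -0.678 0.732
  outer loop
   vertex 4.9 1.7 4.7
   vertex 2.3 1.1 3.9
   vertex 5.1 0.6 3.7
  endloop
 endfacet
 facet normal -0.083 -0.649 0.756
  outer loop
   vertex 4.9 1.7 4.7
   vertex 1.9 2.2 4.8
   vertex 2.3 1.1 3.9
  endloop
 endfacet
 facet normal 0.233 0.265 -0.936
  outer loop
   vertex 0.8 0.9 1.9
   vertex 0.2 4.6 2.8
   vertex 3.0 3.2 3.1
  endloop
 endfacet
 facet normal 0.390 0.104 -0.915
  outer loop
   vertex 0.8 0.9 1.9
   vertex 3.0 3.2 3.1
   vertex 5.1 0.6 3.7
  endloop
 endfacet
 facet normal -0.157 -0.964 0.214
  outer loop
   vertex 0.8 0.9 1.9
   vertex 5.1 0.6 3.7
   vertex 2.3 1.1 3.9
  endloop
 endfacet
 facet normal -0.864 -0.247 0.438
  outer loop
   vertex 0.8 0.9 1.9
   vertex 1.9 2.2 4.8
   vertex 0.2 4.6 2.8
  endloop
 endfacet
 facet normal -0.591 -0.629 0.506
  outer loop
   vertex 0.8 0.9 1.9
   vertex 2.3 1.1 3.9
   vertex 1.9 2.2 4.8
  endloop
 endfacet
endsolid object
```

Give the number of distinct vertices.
10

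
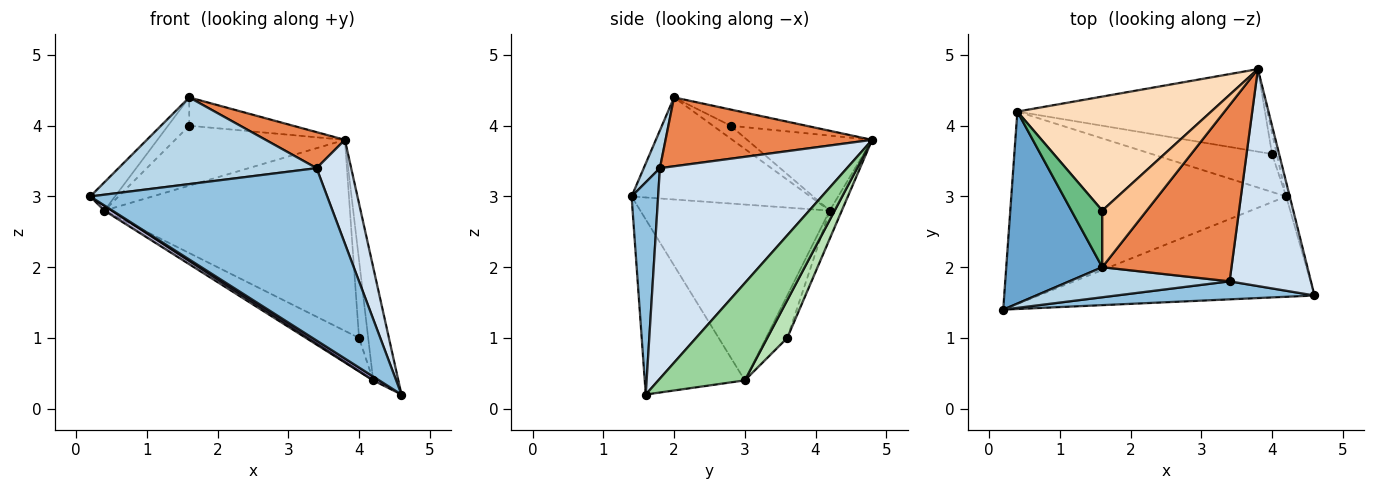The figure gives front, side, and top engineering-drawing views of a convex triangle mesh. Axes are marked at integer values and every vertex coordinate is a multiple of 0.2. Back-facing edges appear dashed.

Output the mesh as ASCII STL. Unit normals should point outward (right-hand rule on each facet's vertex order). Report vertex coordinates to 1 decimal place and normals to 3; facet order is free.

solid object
 facet normal -0.725 0.100 0.682
  outer loop
   vertex 0.4 4.2 2.8
   vertex 0.2 1.4 3.0
   vertex 1.6 2.0 4.4
  endloop
 endfacet
 facet normal 0.111 -0.988 0.103
  outer loop
   vertex 3.4 1.8 3.4
   vertex 0.2 1.4 3.0
   vertex 4.6 1.6 0.2
  endloop
 endfacet
 facet normal 0.077 -0.942 0.327
  outer loop
   vertex 3.4 1.8 3.4
   vertex 1.6 2.0 4.4
   vertex 0.2 1.4 3.0
  endloop
 endfacet
 facet normal 0.919 -0.170 0.355
  outer loop
   vertex 3.4 1.8 3.4
   vertex 4.6 1.6 0.2
   vertex 3.8 4.8 3.8
  endloop
 endfacet
 facet normal 0.463 -0.178 0.869
  outer loop
   vertex 3.4 1.8 3.4
   vertex 3.8 4.8 3.8
   vertex 1.6 2.0 4.4
  endloop
 endfacet
 facet normal -0.045 0.917 -0.396
  outer loop
   vertex 4.0 3.6 1.0
   vertex 0.4 4.2 2.8
   vertex 3.8 4.8 3.8
  endloop
 endfacet
 facet normal -0.309 0.425 0.851
  outer loop
   vertex 1.6 2.8 4.0
   vertex 1.6 2.0 4.4
   vertex 3.8 4.8 3.8
  endloop
 endfacet
 facet normal -0.324 0.440 0.837
  outer loop
   vertex 1.6 2.8 4.0
   vertex 3.8 4.8 3.8
   vertex 0.4 4.2 2.8
  endloop
 endfacet
 facet normal -0.349 0.419 0.838
  outer loop
   vertex 1.6 2.8 4.0
   vertex 0.4 4.2 2.8
   vertex 1.6 2.0 4.4
  endloop
 endfacet
 facet normal 0.960 0.279 -0.035
  outer loop
   vertex 4.2 3.0 0.4
   vertex 3.8 4.8 3.8
   vertex 4.6 1.6 0.2
  endloop
 endfacet
 facet normal 0.903 0.414 -0.113
  outer loop
   vertex 4.2 3.0 0.4
   vertex 4.0 3.6 1.0
   vertex 3.8 4.8 3.8
  endloop
 endfacet
 facet normal -0.256 0.640 -0.725
  outer loop
   vertex 4.2 3.0 0.4
   vertex 0.4 4.2 2.8
   vertex 4.0 3.6 1.0
  endloop
 endfacet
 facet normal -0.536 -0.032 -0.844
  outer loop
   vertex 4.2 3.0 0.4
   vertex 4.6 1.6 0.2
   vertex 0.2 1.4 3.0
  endloop
 endfacet
 facet normal -0.539 -0.022 -0.842
  outer loop
   vertex 4.2 3.0 0.4
   vertex 0.2 1.4 3.0
   vertex 0.4 4.2 2.8
  endloop
 endfacet
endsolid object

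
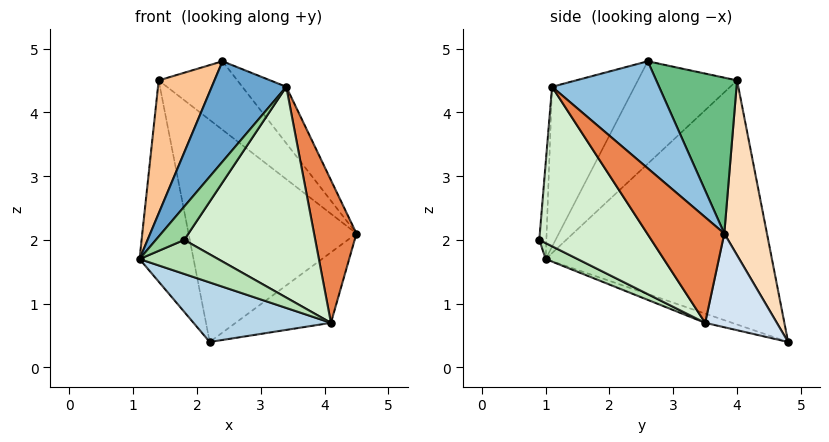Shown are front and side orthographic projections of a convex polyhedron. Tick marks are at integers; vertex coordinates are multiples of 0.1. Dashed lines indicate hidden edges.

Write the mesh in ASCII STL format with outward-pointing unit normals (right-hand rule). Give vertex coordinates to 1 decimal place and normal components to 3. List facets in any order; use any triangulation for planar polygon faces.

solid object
 facet normal -0.620 -0.560 0.549
  outer loop
   vertex 3.4 1.1 4.4
   vertex 2.4 2.6 4.8
   vertex 1.1 1.0 1.7
  endloop
 endfacet
 facet normal 0.692 0.284 0.664
  outer loop
   vertex 3.4 1.1 4.4
   vertex 4.5 3.8 2.1
   vertex 2.4 2.6 4.8
  endloop
 endfacet
 facet normal -0.060 -0.307 -0.950
  outer loop
   vertex 4.1 3.5 0.7
   vertex 1.1 1.0 1.7
   vertex 2.2 4.8 0.4
  endloop
 endfacet
 facet normal 0.568 0.756 -0.324
  outer loop
   vertex 4.1 3.5 0.7
   vertex 2.2 4.8 0.4
   vertex 4.5 3.8 2.1
  endloop
 endfacet
 facet normal 0.867 -0.477 -0.145
  outer loop
   vertex 4.1 3.5 0.7
   vertex 4.5 3.8 2.1
   vertex 3.4 1.1 4.4
  endloop
 endfacet
 facet normal -0.963 0.230 -0.143
  outer loop
   vertex 1.4 4.0 4.5
   vertex 2.2 4.8 0.4
   vertex 1.1 1.0 1.7
  endloop
 endfacet
 facet normal -0.741 -0.417 0.526
  outer loop
   vertex 1.4 4.0 4.5
   vertex 1.1 1.0 1.7
   vertex 2.4 2.6 4.8
  endloop
 endfacet
 facet normal 0.239 0.943 0.231
  outer loop
   vertex 1.4 4.0 4.5
   vertex 4.5 3.8 2.1
   vertex 2.2 4.8 0.4
  endloop
 endfacet
 facet normal 0.541 0.527 0.655
  outer loop
   vertex 1.4 4.0 4.5
   vertex 2.4 2.6 4.8
   vertex 4.5 3.8 2.1
  endloop
 endfacet
 facet normal -0.236 -0.943 0.236
  outer loop
   vertex 1.8 0.9 2.0
   vertex 3.4 1.1 4.4
   vertex 1.1 1.0 1.7
  endloop
 endfacet
 facet normal 0.242 -0.597 -0.765
  outer loop
   vertex 1.8 0.9 2.0
   vertex 1.1 1.0 1.7
   vertex 4.1 3.5 0.7
  endloop
 endfacet
 facet normal 0.610 -0.713 -0.347
  outer loop
   vertex 1.8 0.9 2.0
   vertex 4.1 3.5 0.7
   vertex 3.4 1.1 4.4
  endloop
 endfacet
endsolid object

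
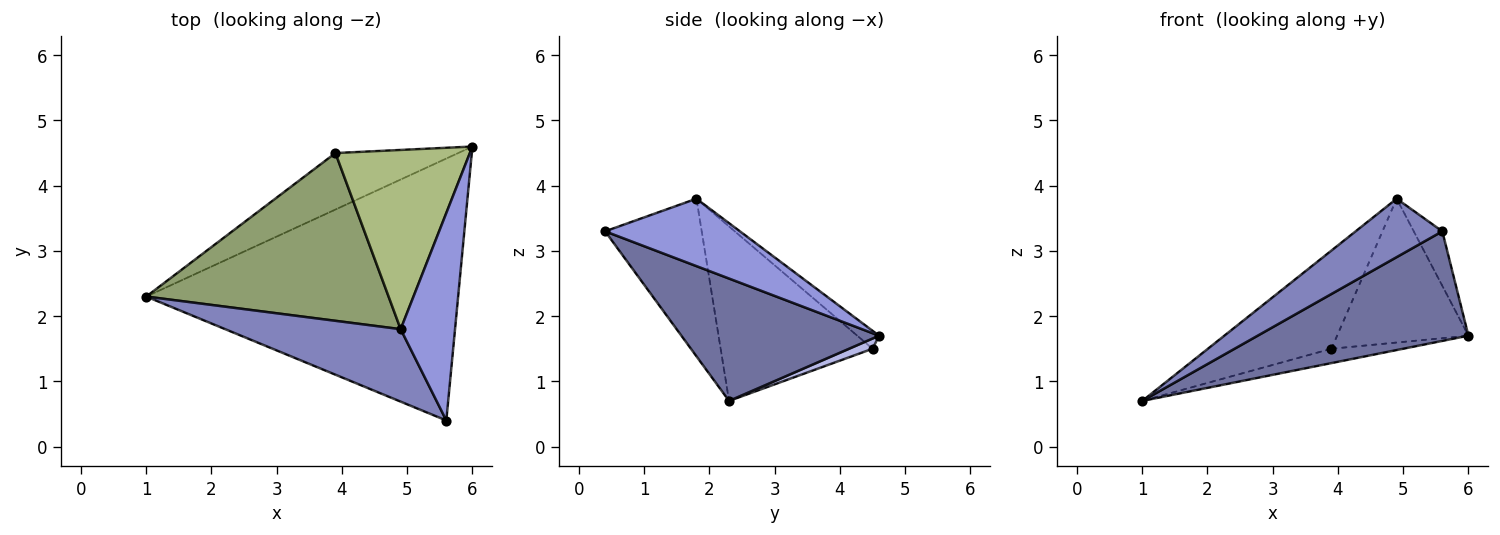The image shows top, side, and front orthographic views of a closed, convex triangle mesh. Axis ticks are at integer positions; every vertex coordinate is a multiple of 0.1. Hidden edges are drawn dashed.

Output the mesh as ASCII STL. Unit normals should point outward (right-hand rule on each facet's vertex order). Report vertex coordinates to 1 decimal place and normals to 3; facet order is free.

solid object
 facet normal 0.340 -0.363 -0.867
  outer loop
   vertex 5.6 0.4 3.3
   vertex 1.0 2.3 0.7
   vertex 6.0 4.6 1.7
  endloop
 endfacet
 facet normal -0.573 -0.514 0.638
  outer loop
   vertex 4.9 1.8 3.8
   vertex 1.0 2.3 0.7
   vertex 5.6 0.4 3.3
  endloop
 endfacet
 facet normal 0.768 0.163 0.619
  outer loop
   vertex 4.9 1.8 3.8
   vertex 5.6 0.4 3.3
   vertex 6.0 4.6 1.7
  endloop
 endfacet
 facet normal 0.080 0.245 -0.966
  outer loop
   vertex 3.9 4.5 1.5
   vertex 6.0 4.6 1.7
   vertex 1.0 2.3 0.7
  endloop
 endfacet
 facet normal -0.528 0.429 0.733
  outer loop
   vertex 3.9 4.5 1.5
   vertex 1.0 2.3 0.7
   vertex 4.9 1.8 3.8
  endloop
 endfacet
 facet normal -0.104 0.622 0.776
  outer loop
   vertex 3.9 4.5 1.5
   vertex 4.9 1.8 3.8
   vertex 6.0 4.6 1.7
  endloop
 endfacet
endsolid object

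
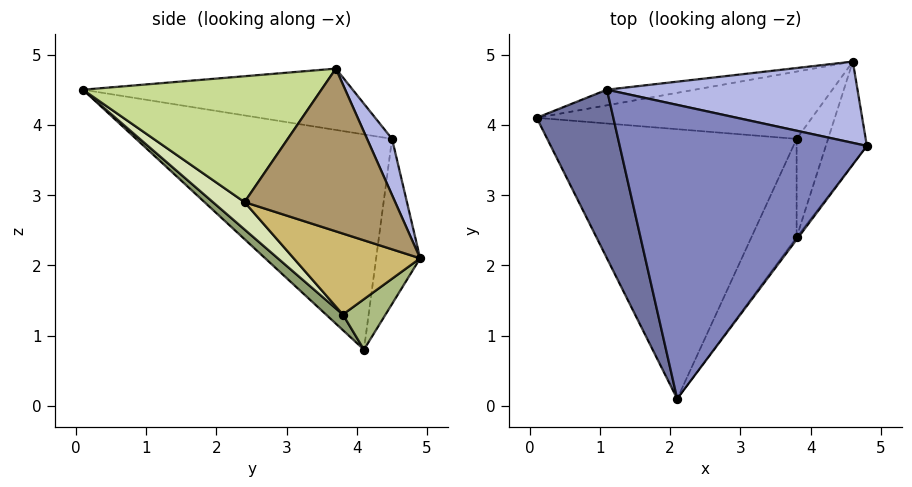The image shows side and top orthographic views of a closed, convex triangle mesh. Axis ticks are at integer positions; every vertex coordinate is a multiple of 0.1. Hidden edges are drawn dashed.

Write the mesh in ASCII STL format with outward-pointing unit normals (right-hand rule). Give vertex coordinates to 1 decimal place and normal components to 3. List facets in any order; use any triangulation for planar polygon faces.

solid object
 facet normal -0.930 -0.159 0.331
  outer loop
   vertex 1.1 4.5 3.8
   vertex 0.1 4.1 0.8
   vertex 2.1 0.1 4.5
  endloop
 endfacet
 facet normal -0.240 0.099 0.966
  outer loop
   vertex 1.1 4.5 3.8
   vertex 2.1 0.1 4.5
   vertex 4.8 3.7 4.8
  endloop
 endfacet
 facet normal -0.152 0.985 -0.081
  outer loop
   vertex 1.1 4.5 3.8
   vertex 4.6 4.9 2.1
   vertex 0.1 4.1 0.8
  endloop
 endfacet
 facet normal 0.089 0.913 0.399
  outer loop
   vertex 1.1 4.5 3.8
   vertex 4.8 3.7 4.8
   vertex 4.6 4.9 2.1
  endloop
 endfacet
 facet normal 0.047 -0.666 -0.745
  outer loop
   vertex 3.8 3.8 1.3
   vertex 2.1 0.1 4.5
   vertex 0.1 4.1 0.8
  endloop
 endfacet
 facet normal 0.156 0.504 -0.849
  outer loop
   vertex 3.8 3.8 1.3
   vertex 0.1 4.1 0.8
   vertex 4.6 4.9 2.1
  endloop
 endfacet
 facet normal 0.800 -0.599 -0.011
  outer loop
   vertex 3.8 2.4 2.9
   vertex 4.8 3.7 4.8
   vertex 2.1 0.1 4.5
  endloop
 endfacet
 facet normal 0.370 -0.699 -0.612
  outer loop
   vertex 3.8 2.4 2.9
   vertex 2.1 0.1 4.5
   vertex 3.8 3.8 1.3
  endloop
 endfacet
 facet normal 0.904 -0.362 -0.228
  outer loop
   vertex 3.8 2.4 2.9
   vertex 4.6 4.9 2.1
   vertex 4.8 3.7 4.8
  endloop
 endfacet
 facet normal 0.861 -0.383 -0.335
  outer loop
   vertex 3.8 2.4 2.9
   vertex 3.8 3.8 1.3
   vertex 4.6 4.9 2.1
  endloop
 endfacet
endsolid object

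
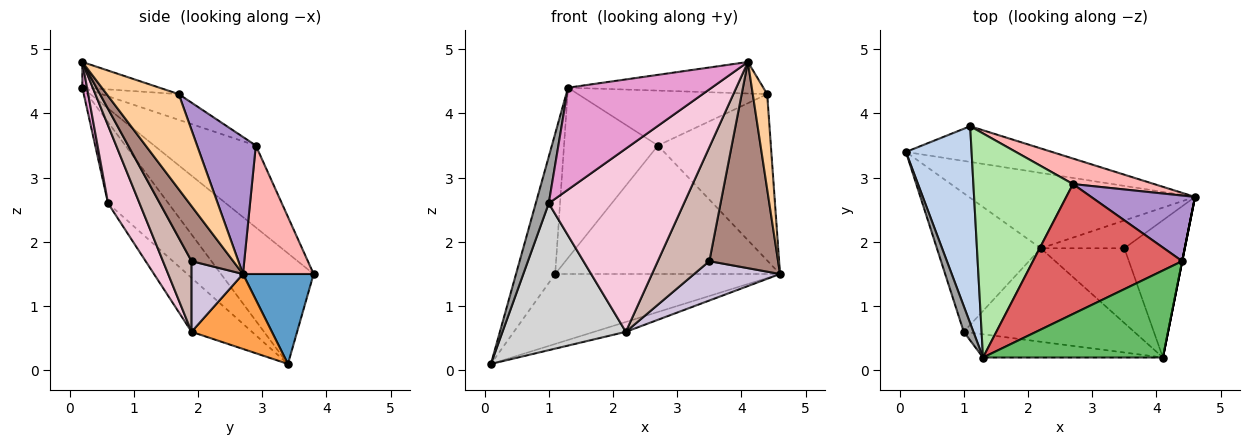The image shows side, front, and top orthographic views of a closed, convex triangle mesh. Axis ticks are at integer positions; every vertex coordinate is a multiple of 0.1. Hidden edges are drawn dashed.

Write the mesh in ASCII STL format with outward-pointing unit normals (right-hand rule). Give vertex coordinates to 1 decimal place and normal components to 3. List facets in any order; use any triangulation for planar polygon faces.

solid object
 facet normal 0.270 0.858 -0.438
  outer loop
   vertex 1.1 3.8 1.5
   vertex 4.6 2.7 1.5
   vertex 0.1 3.4 0.1
  endloop
 endfacet
 facet normal -0.808 0.342 0.480
  outer loop
   vertex 1.1 3.8 1.5
   vertex 0.1 3.4 0.1
   vertex 1.3 0.2 4.4
  endloop
 endfacet
 facet normal 0.312 0.123 -0.942
  outer loop
   vertex 2.2 1.9 0.6
   vertex 0.1 3.4 0.1
   vertex 4.6 2.7 1.5
  endloop
 endfacet
 facet normal 0.981 -0.196 0.000
  outer loop
   vertex 4.1 0.2 4.8
   vertex 4.6 2.7 1.5
   vertex 4.4 1.7 4.3
  endloop
 endfacet
 facet normal -0.133 0.337 0.932
  outer loop
   vertex 4.1 0.2 4.8
   vertex 4.4 1.7 4.3
   vertex 1.3 0.2 4.4
  endloop
 endfacet
 facet normal -0.548 0.506 0.666
  outer loop
   vertex 2.7 2.9 3.5
   vertex 1.1 3.8 1.5
   vertex 1.3 0.2 4.4
  endloop
 endfacet
 facet normal -0.157 0.384 0.910
  outer loop
   vertex 2.7 2.9 3.5
   vertex 1.3 0.2 4.4
   vertex 4.4 1.7 4.3
  endloop
 endfacet
 facet normal 0.295 0.937 0.186
  outer loop
   vertex 2.7 2.9 3.5
   vertex 4.6 2.7 1.5
   vertex 1.1 3.8 1.5
  endloop
 endfacet
 facet normal 0.436 0.837 0.330
  outer loop
   vertex 2.7 2.9 3.5
   vertex 4.4 1.7 4.3
   vertex 4.6 2.7 1.5
  endloop
 endfacet
 facet normal 0.439 -0.733 -0.519
  outer loop
   vertex 3.5 1.9 1.7
   vertex 2.2 1.9 0.6
   vertex 4.6 2.7 1.5
  endloop
 endfacet
 facet normal 0.451 -0.743 -0.495
  outer loop
   vertex 3.5 1.9 1.7
   vertex 4.6 2.7 1.5
   vertex 4.1 0.2 4.8
  endloop
 endfacet
 facet normal 0.421 -0.759 -0.497
  outer loop
   vertex 3.5 1.9 1.7
   vertex 4.1 0.2 4.8
   vertex 2.2 1.9 0.6
  endloop
 endfacet
 facet normal 0.032 -0.975 -0.222
  outer loop
   vertex 1.0 0.6 2.6
   vertex 4.1 0.2 4.8
   vertex 1.3 0.2 4.4
  endloop
 endfacet
 facet normal 0.203 -0.872 -0.445
  outer loop
   vertex 1.0 0.6 2.6
   vertex 2.2 1.9 0.6
   vertex 4.1 0.2 4.8
  endloop
 endfacet
 facet normal -0.971 -0.209 0.115
  outer loop
   vertex 1.0 0.6 2.6
   vertex 1.3 0.2 4.4
   vertex 0.1 3.4 0.1
  endloop
 endfacet
 facet normal -0.335 -0.685 -0.647
  outer loop
   vertex 1.0 0.6 2.6
   vertex 0.1 3.4 0.1
   vertex 2.2 1.9 0.6
  endloop
 endfacet
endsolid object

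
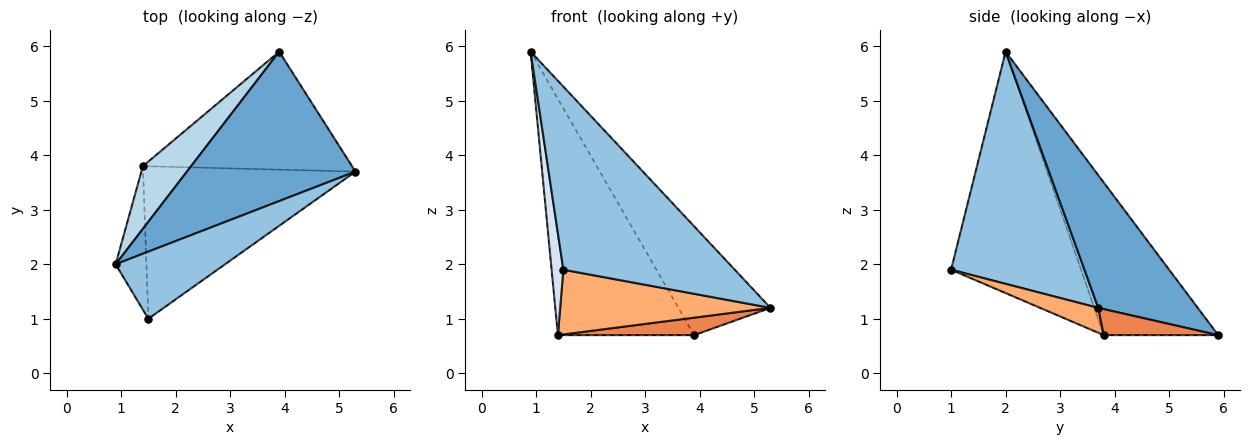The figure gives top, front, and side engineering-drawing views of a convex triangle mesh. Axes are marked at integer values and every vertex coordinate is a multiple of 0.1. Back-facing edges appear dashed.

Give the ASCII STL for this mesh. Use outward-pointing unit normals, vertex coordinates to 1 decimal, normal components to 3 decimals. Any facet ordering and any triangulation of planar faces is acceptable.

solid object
 facet normal 0.537 0.497 0.682
  outer loop
   vertex 3.9 5.9 0.7
   vertex 0.9 2.0 5.9
   vertex 5.3 3.7 1.2
  endloop
 endfacet
 facet normal 0.590 -0.758 0.278
  outer loop
   vertex 1.5 1.0 1.9
   vertex 5.3 3.7 1.2
   vertex 0.9 2.0 5.9
  endloop
 endfacet
 facet normal -0.630 0.750 0.199
  outer loop
   vertex 1.4 3.8 0.7
   vertex 0.9 2.0 5.9
   vertex 3.9 5.9 0.7
  endloop
 endfacet
 facet normal -0.988 -0.089 -0.126
  outer loop
   vertex 1.4 3.8 0.7
   vertex 1.5 1.0 1.9
   vertex 0.9 2.0 5.9
  endloop
 endfacet
 facet normal 0.122 -0.145 -0.982
  outer loop
   vertex 1.4 3.8 0.7
   vertex 3.9 5.9 0.7
   vertex 5.3 3.7 1.2
  endloop
 endfacet
 facet normal 0.107 -0.388 -0.915
  outer loop
   vertex 1.4 3.8 0.7
   vertex 5.3 3.7 1.2
   vertex 1.5 1.0 1.9
  endloop
 endfacet
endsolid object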